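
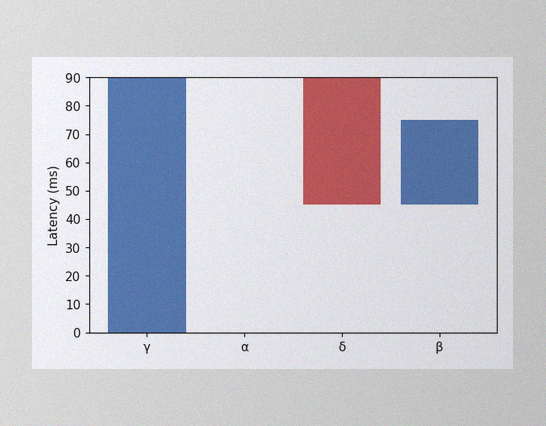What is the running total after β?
75ms

The image has some photo noise and uneven lighting. After β the running total reaches 75ms.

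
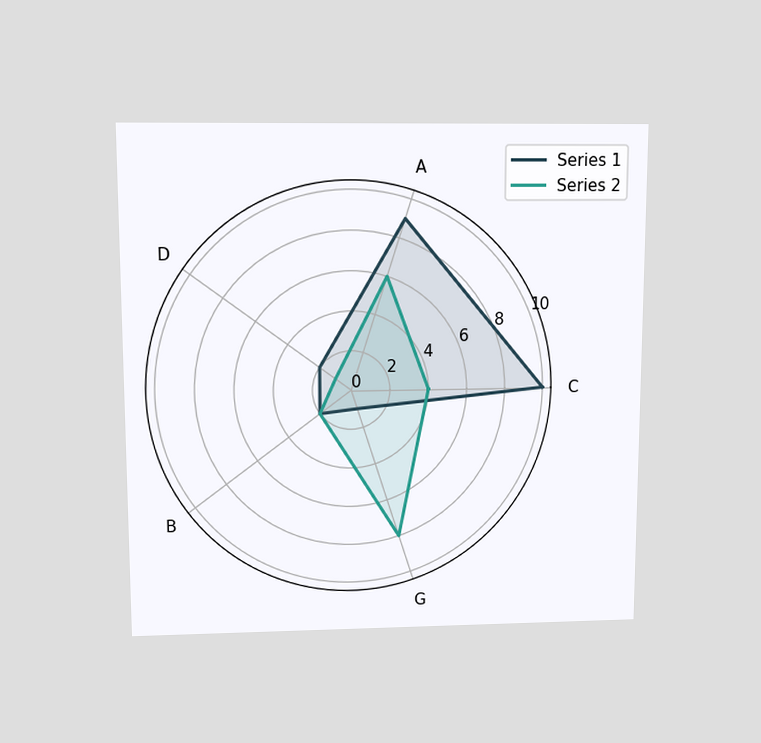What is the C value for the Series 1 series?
The chart is viewed slightly from above. On the C axis, Series 1 reaches 10.

10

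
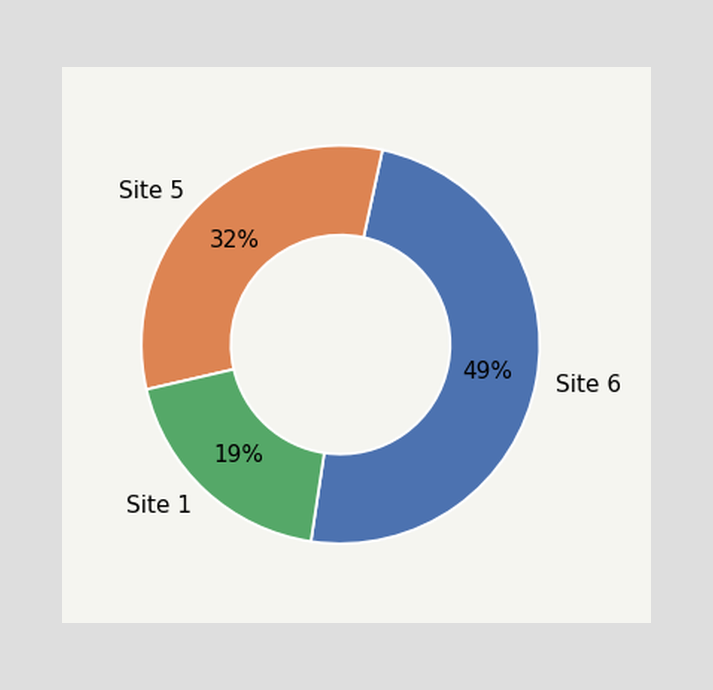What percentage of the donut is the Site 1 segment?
19%

The Site 1 segment takes up 19% of the ring.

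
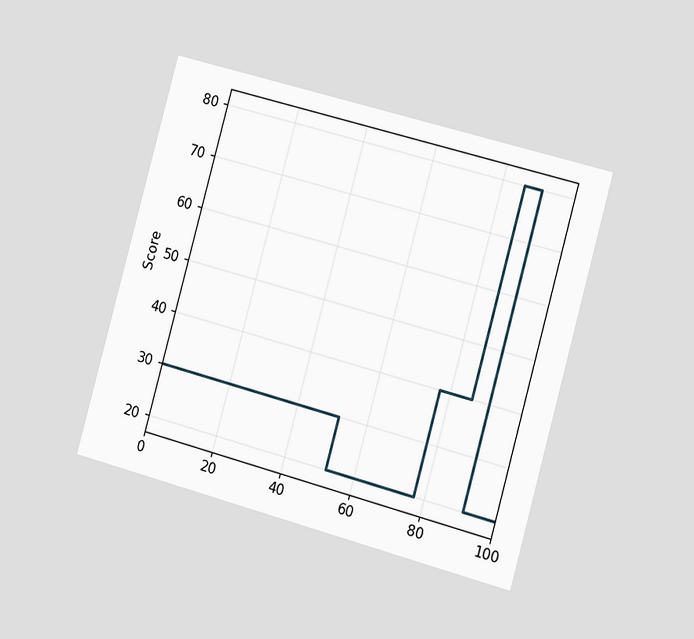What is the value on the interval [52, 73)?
The chart is tilted about 15° clockwise and viewed slightly from the right. On [52, 73) the step sits at 20.

20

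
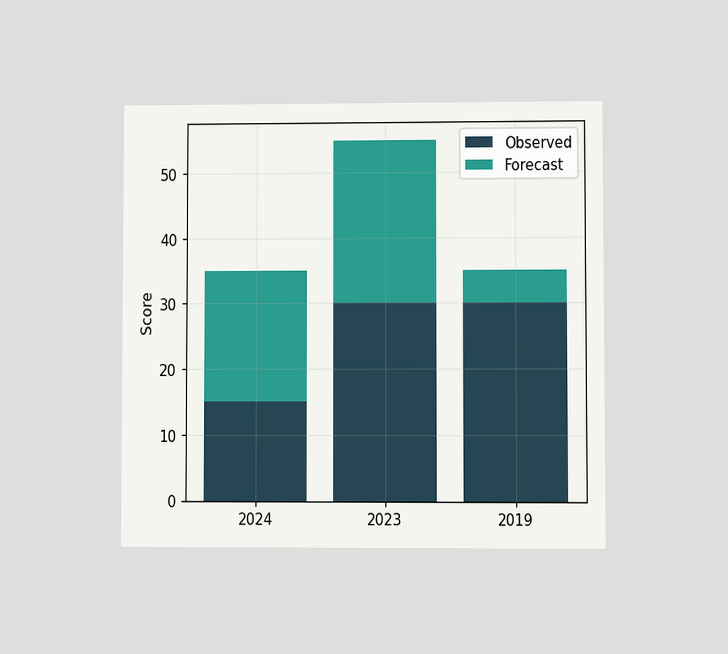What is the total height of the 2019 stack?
35

The chart is viewed at a slight angle. The 2019 stack's top reaches 35 on the y-axis.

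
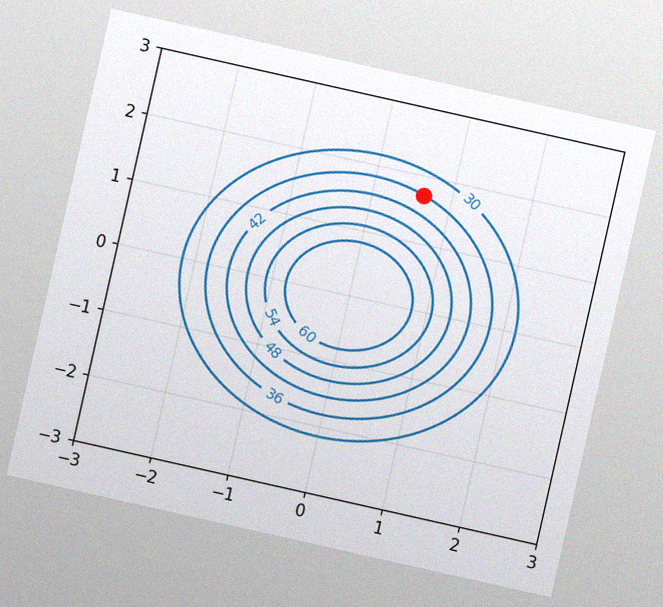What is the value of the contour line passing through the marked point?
The chart is tilted about 13° clockwise, with some photo noise. The marked point sits on the contour labelled 36.

36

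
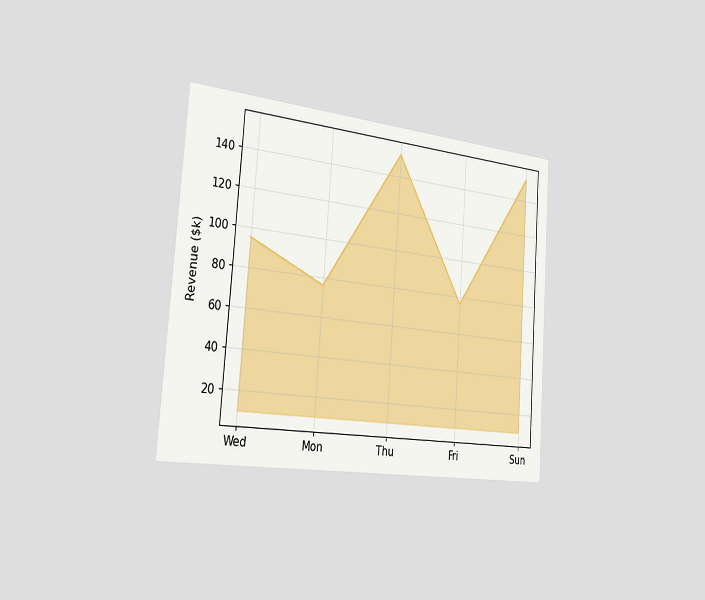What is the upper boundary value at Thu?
The chart is tilted about 4° clockwise and viewed slightly from the left. At Thu the upper boundary is at $152k.

$152k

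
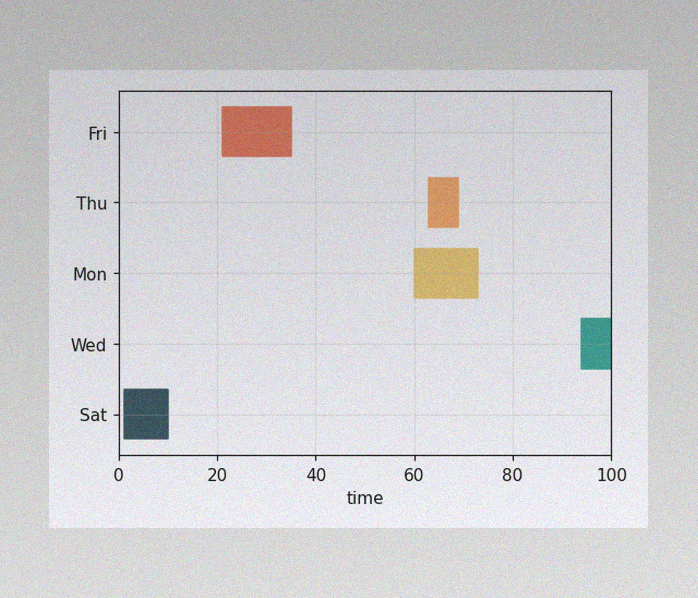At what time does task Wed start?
94

The image has some photo noise and uneven lighting. The Wed bar begins at t=94.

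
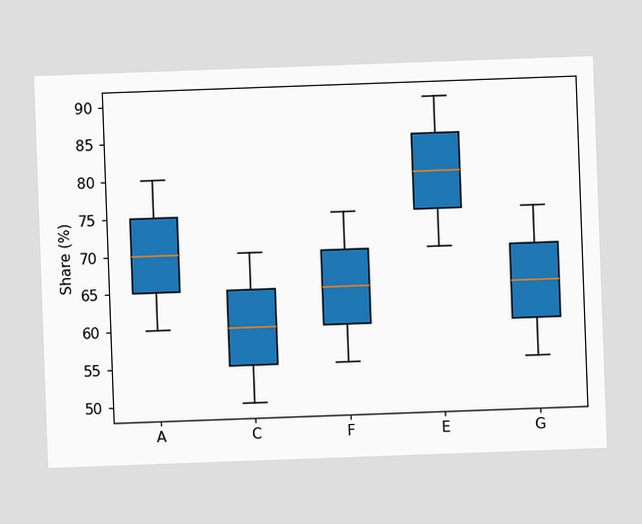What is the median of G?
65%

The chart is tilted about 2° counter-clockwise. The median line in the G box sits at 65%.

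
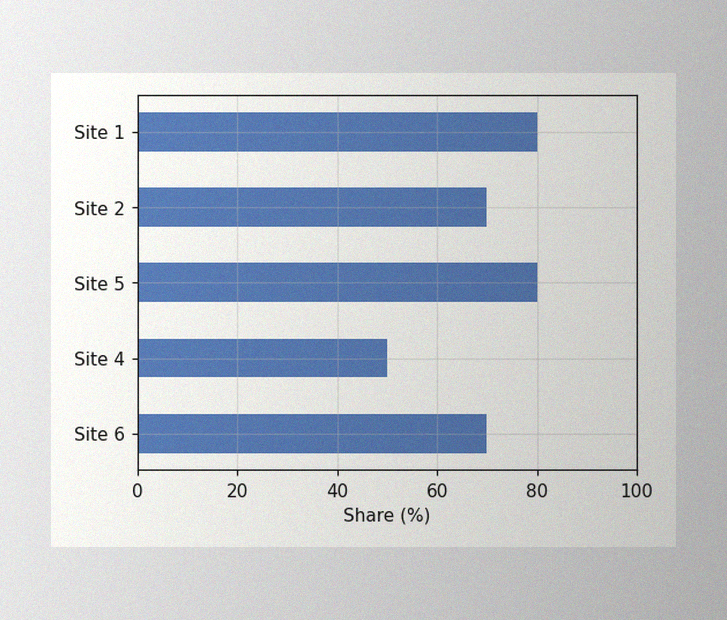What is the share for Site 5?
The image has some photo noise and uneven lighting. Reading along the chart's x-axis, the Site 5 bar reaches 80%.

80%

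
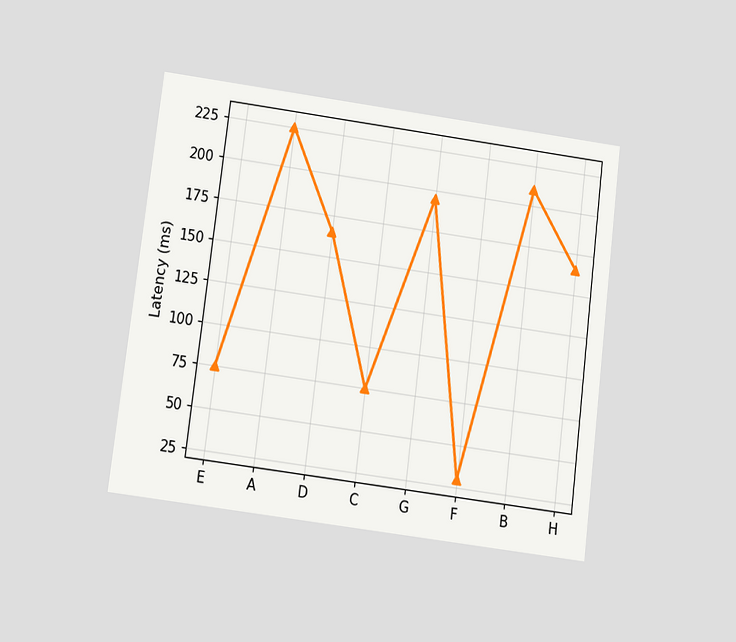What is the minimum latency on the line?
The chart is tilted about 7° clockwise and viewed slightly from below. The lowest point is at F, and reading across to the y-axis gives 30ms.

30ms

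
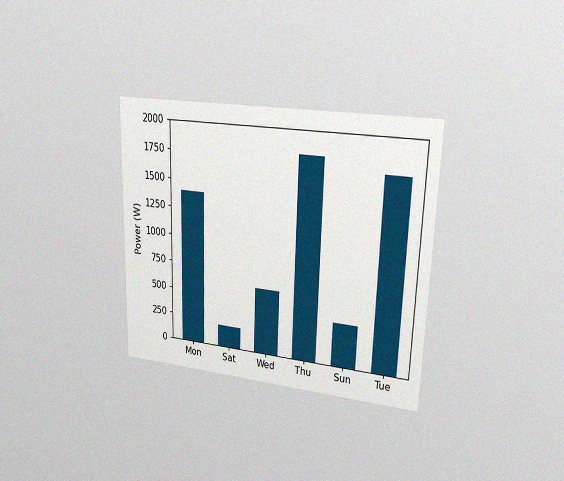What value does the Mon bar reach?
1400W

The chart is viewed at a slight angle, with some photo noise. Reading along the chart's y-axis, the Mon bar reaches 1400W.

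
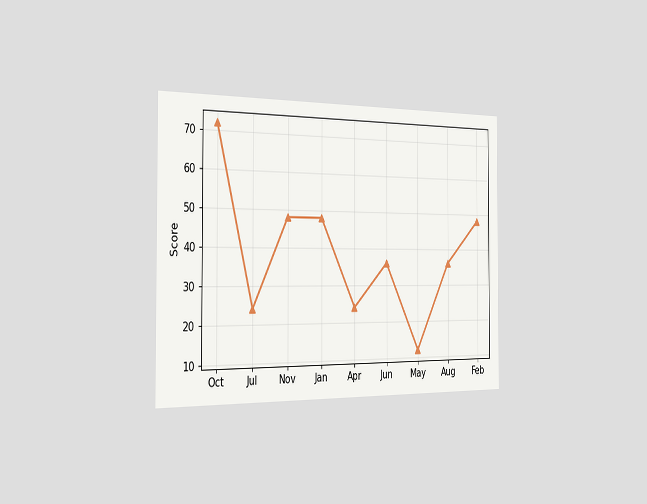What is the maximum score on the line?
72

The chart is viewed slightly from the left. The highest point is at Oct, and reading across to the y-axis gives 72.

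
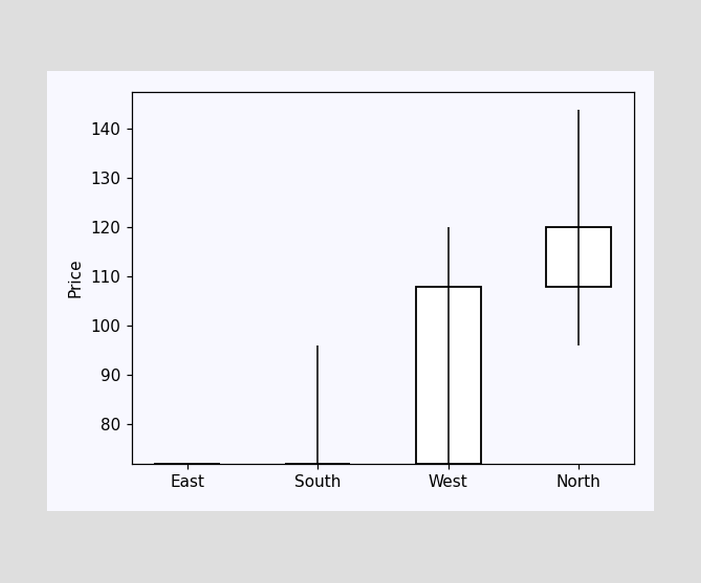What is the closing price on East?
The East candle closes at 72.

72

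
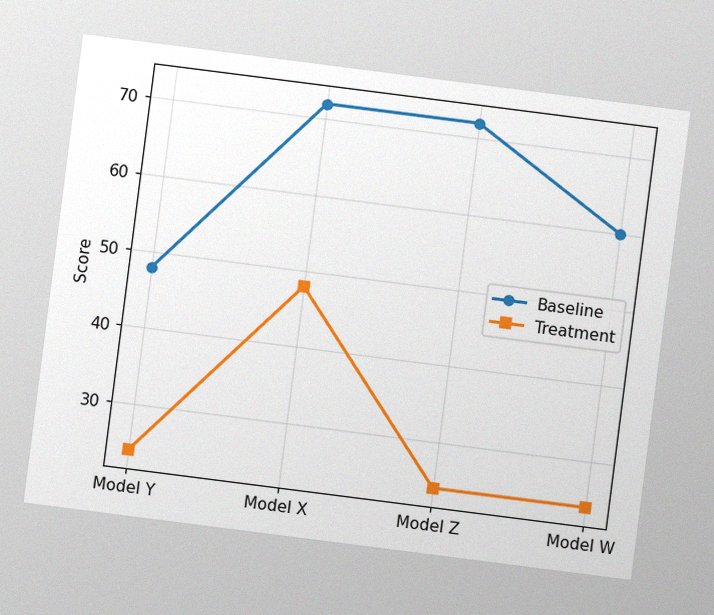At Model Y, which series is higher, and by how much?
Baseline, by 24

The chart is tilted about 7° clockwise, with some photo noise. At Model Y, Baseline sits above the other line by 24.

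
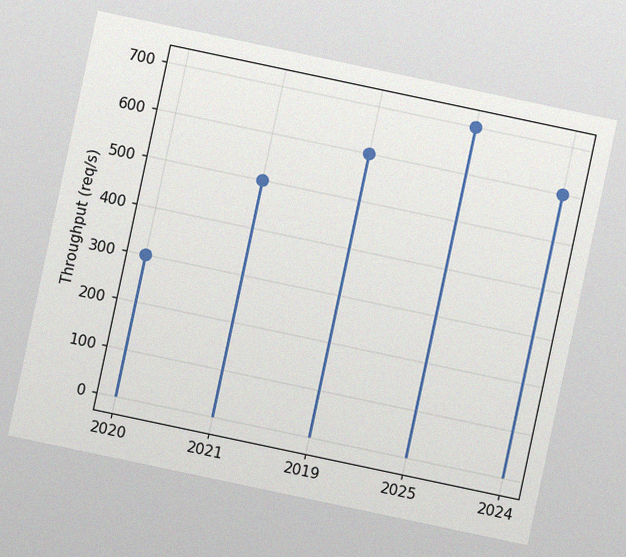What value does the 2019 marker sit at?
600req/s

The chart is tilted about 12° clockwise, with some photo noise. The 2019 marker sits at 600req/s.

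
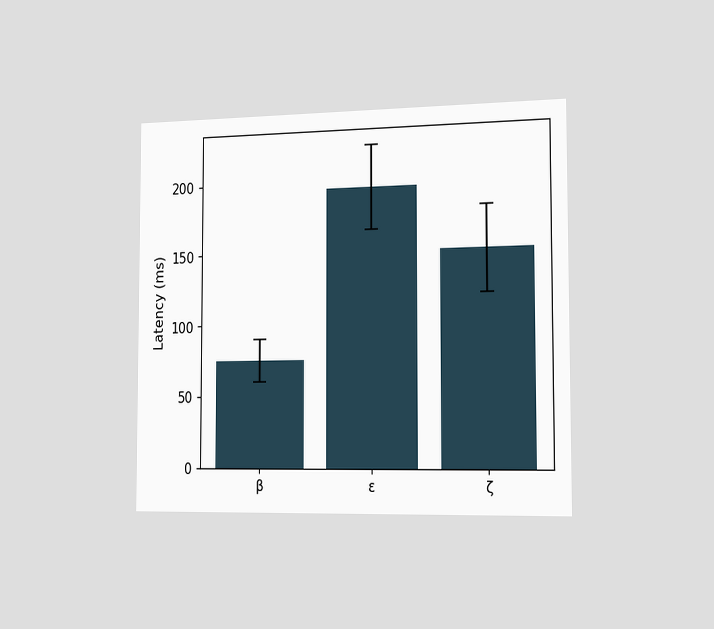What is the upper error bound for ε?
225ms

The chart is viewed slightly from the right. The ε bar's upper whisker reaches 225ms.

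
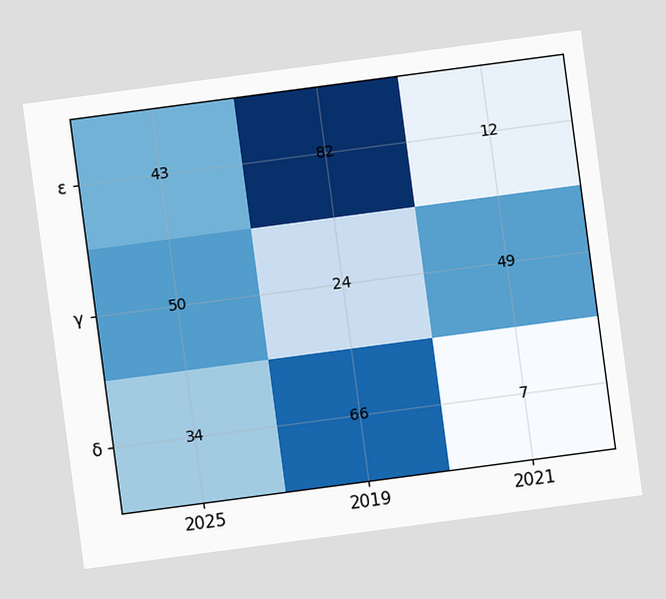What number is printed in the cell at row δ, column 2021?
The chart is tilted about 8° counter-clockwise. The (δ, 2021) cell reads 7.

7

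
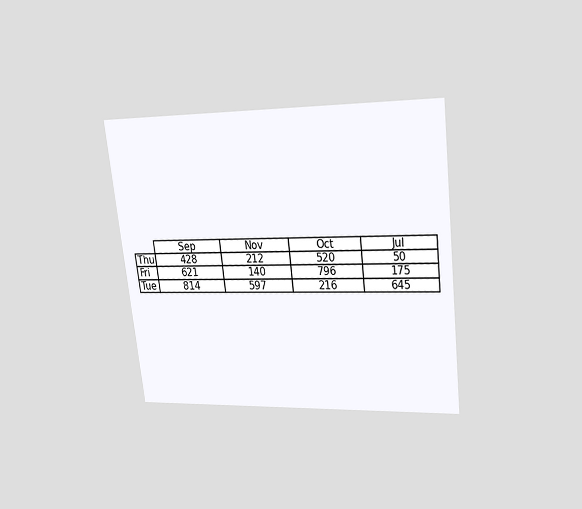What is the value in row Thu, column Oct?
The chart is tilted about 7° counter-clockwise and viewed slightly from above. The (Thu, Oct) cell reads 520.

520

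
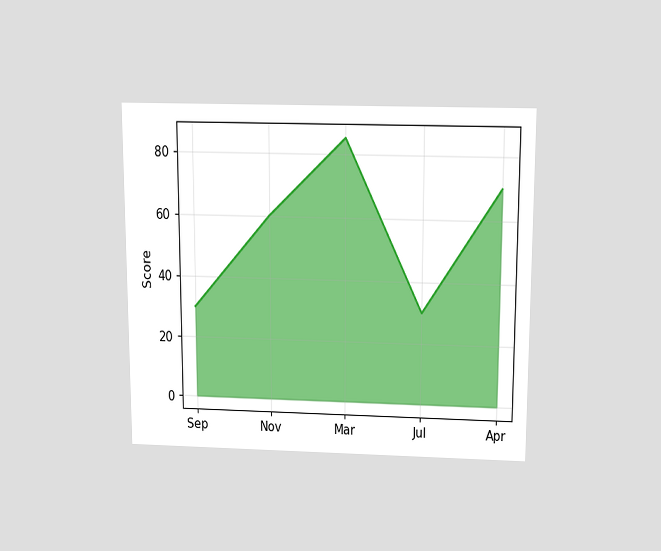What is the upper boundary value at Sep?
The chart is viewed slightly from above. At Sep the upper boundary is at 30.

30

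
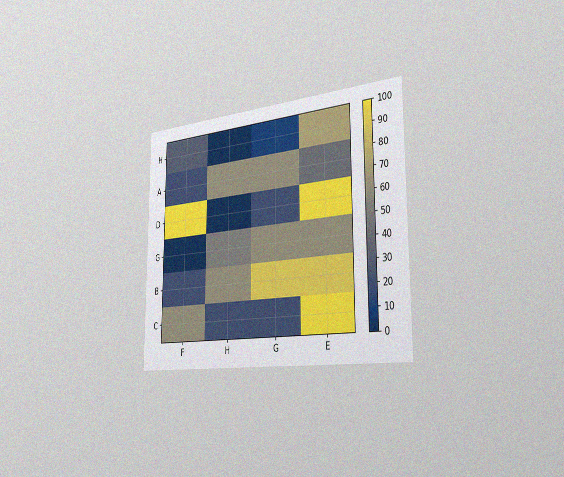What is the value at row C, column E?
100

The chart is viewed slightly from the right, with some photo noise. Matching cell (C, E) against the colorbar gives 100.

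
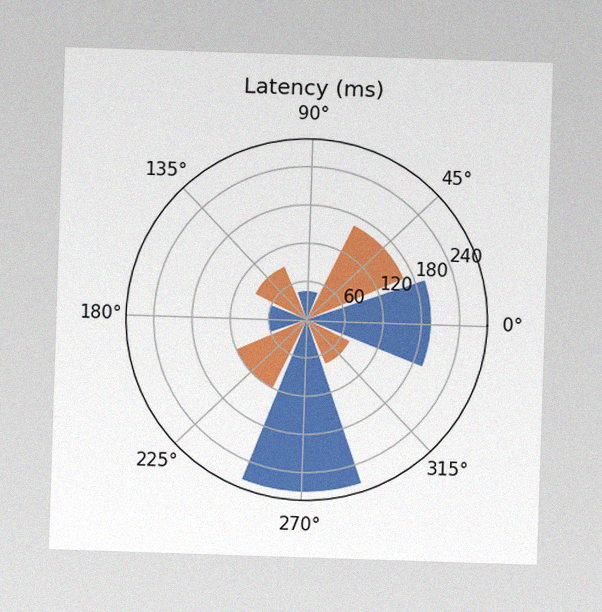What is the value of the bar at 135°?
90ms

The image has some photo noise and uneven lighting. The bar at 135° reaches 90ms on the radial axis.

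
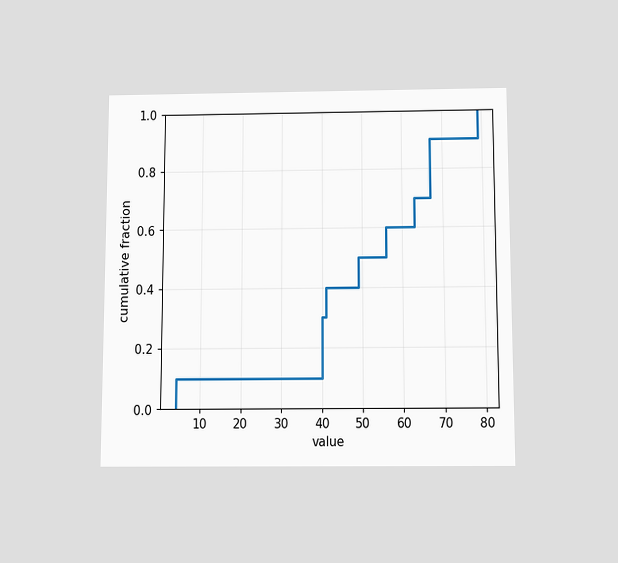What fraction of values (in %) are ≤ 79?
The chart is viewed slightly from below. At x=79 the ECDF step is at 100%.

100%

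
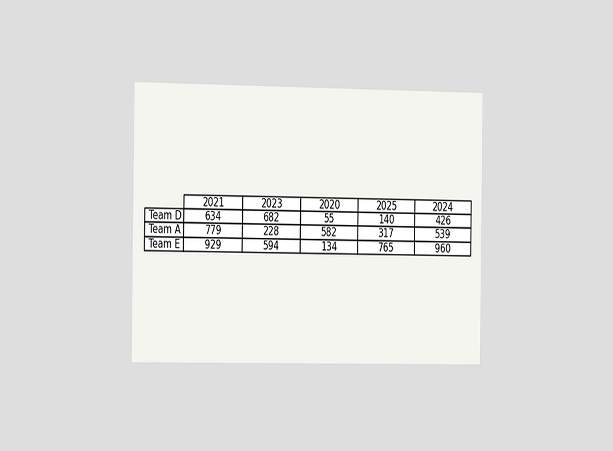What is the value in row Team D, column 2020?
The chart is viewed slightly from the left. The (Team D, 2020) cell reads 55.

55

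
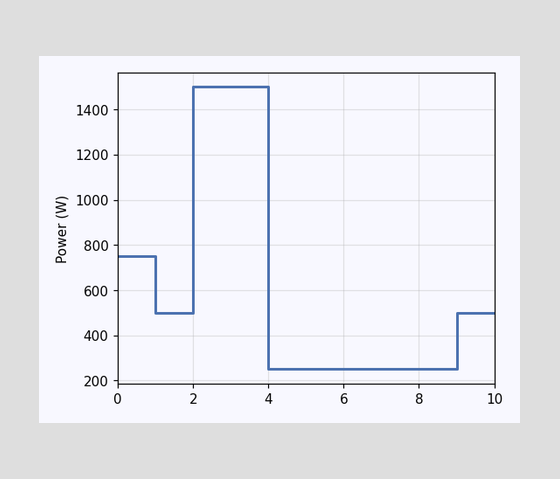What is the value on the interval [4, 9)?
250W

On [4, 9) the step sits at 250W.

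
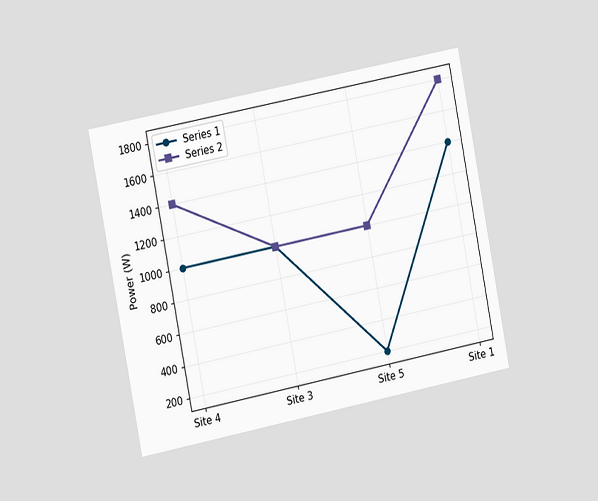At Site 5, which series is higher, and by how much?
The chart is tilted about 11° counter-clockwise and viewed slightly from the left. At Site 5, Series 2 sits above the other line by 800W.

Series 2, by 800W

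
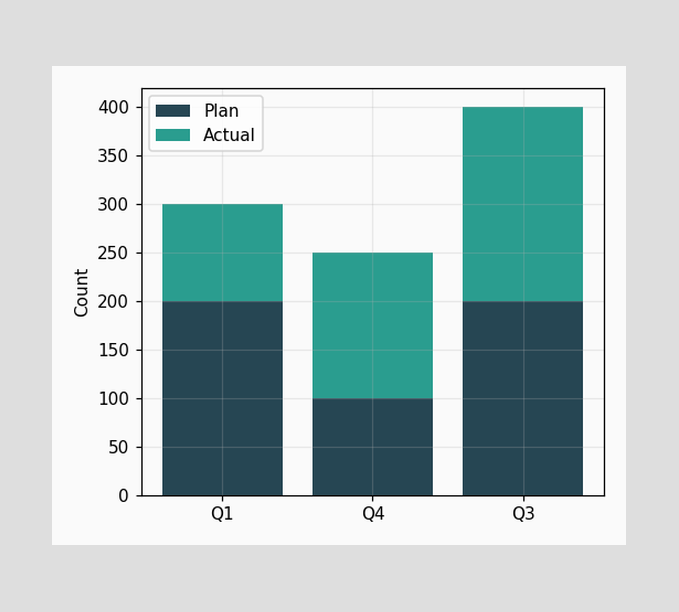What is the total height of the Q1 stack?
300

The Q1 stack's top reaches 300 on the y-axis.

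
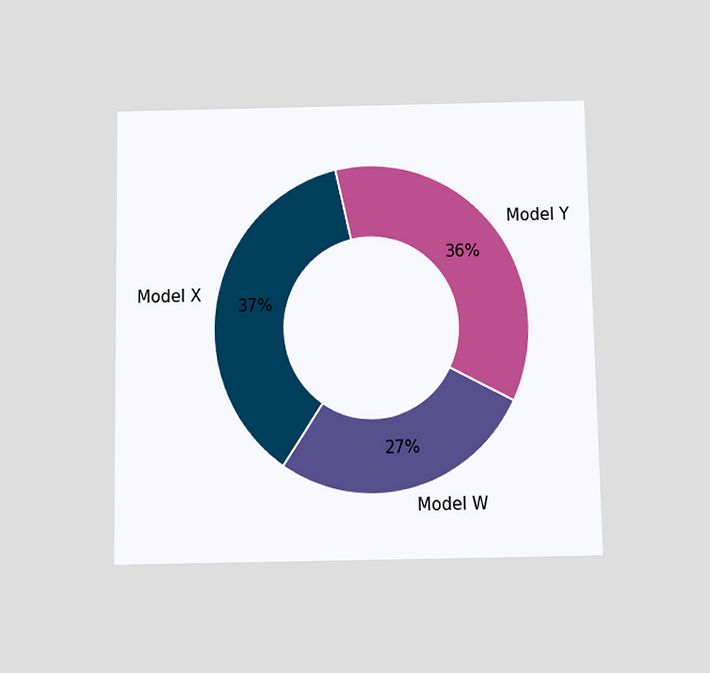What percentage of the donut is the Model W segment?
27%

The chart is viewed slightly from below. The Model W segment takes up 27% of the ring.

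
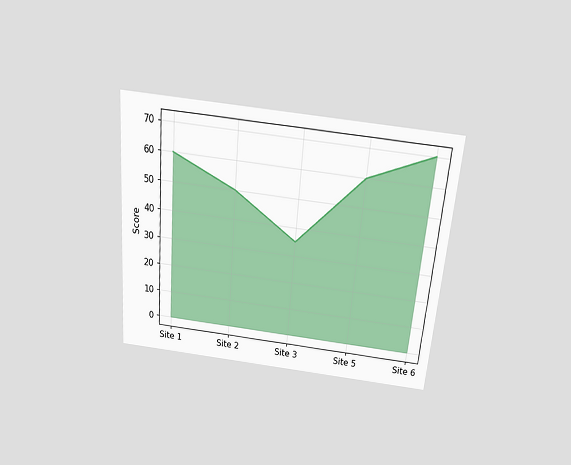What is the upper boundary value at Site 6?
The chart is tilted about 5° clockwise and viewed slightly from above. At Site 6 the upper boundary is at 70.

70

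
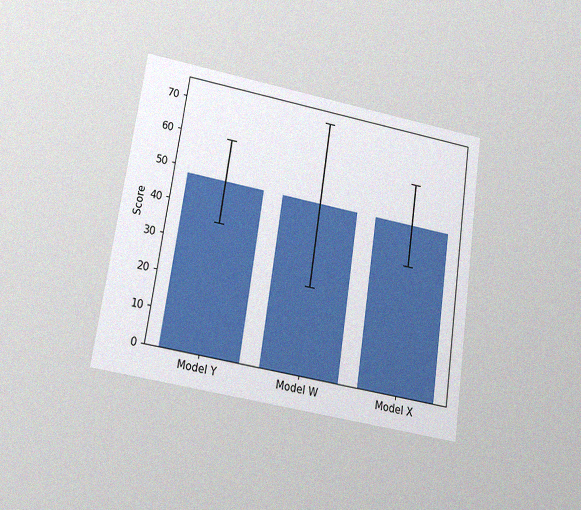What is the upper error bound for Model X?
60

The chart is tilted about 8° clockwise and viewed slightly from below, with some photo noise. The Model X bar's upper whisker reaches 60.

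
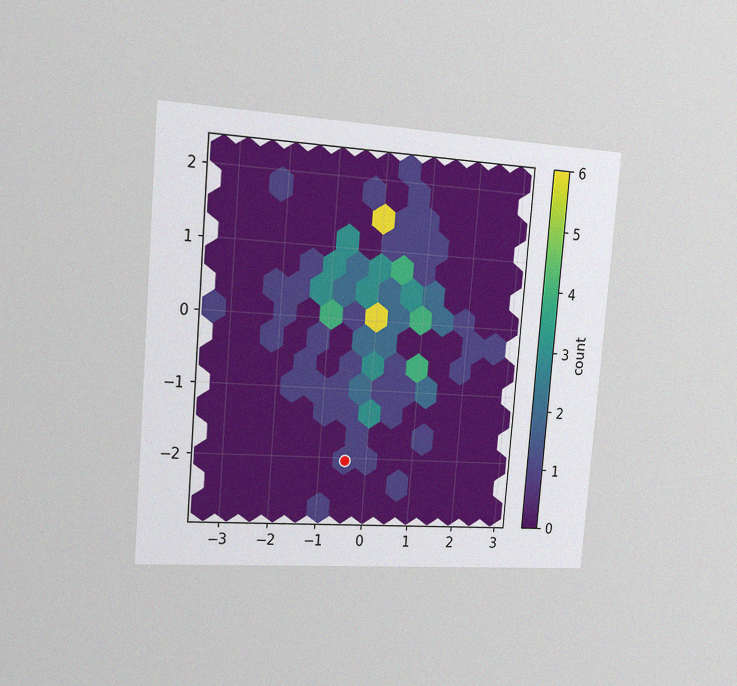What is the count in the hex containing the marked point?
1

The chart is tilted about 5° clockwise and viewed slightly from the left, with some photo noise. The marked hex reads 1 on the colorbar.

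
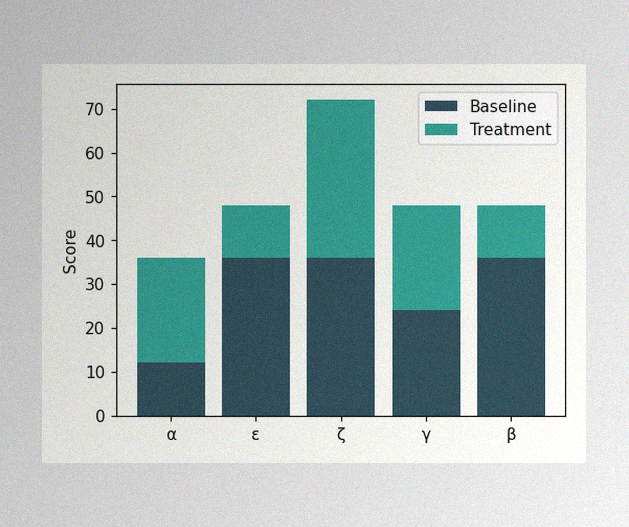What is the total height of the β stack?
48

The image has some photo noise and uneven lighting. The β stack's top reaches 48 on the y-axis.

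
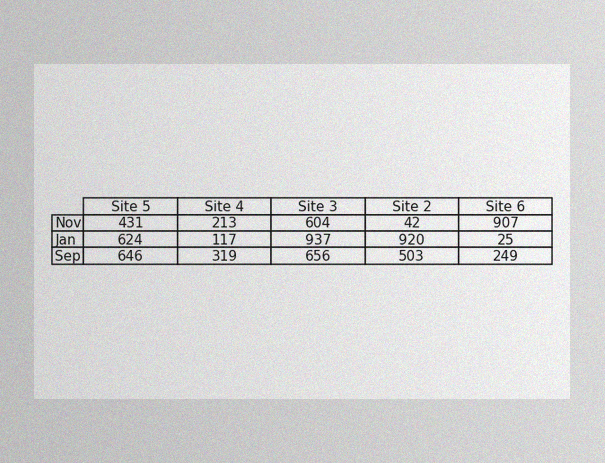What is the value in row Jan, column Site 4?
The image has some photo noise and uneven lighting. The (Jan, Site 4) cell reads 117.

117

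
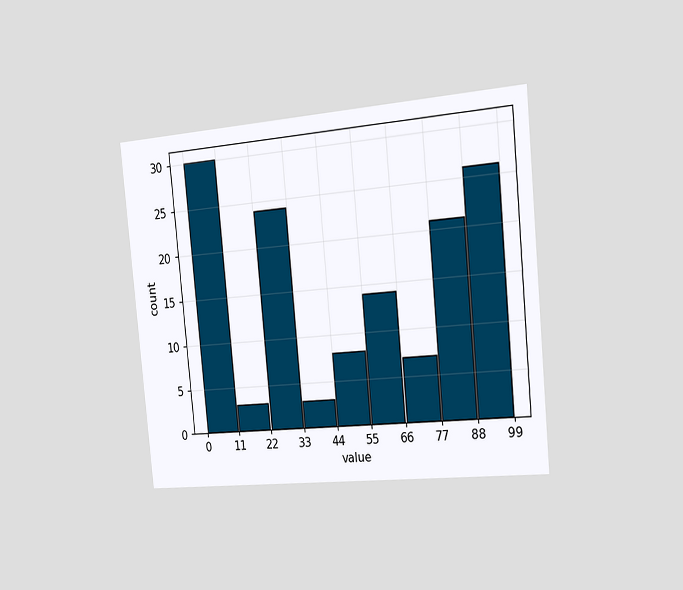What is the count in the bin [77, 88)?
The chart is tilted about 5° counter-clockwise and viewed slightly from the right. The [77, 88) bin has height 21.

21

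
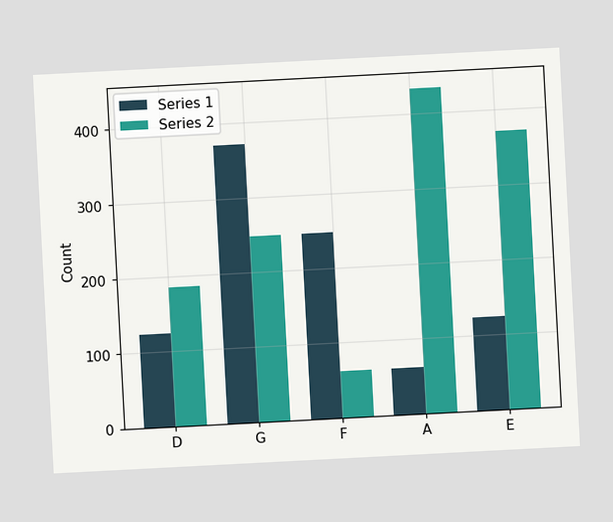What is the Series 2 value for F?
The chart is tilted about 3° counter-clockwise. The Series 2 bar at F reaches 62 on the y-axis.

62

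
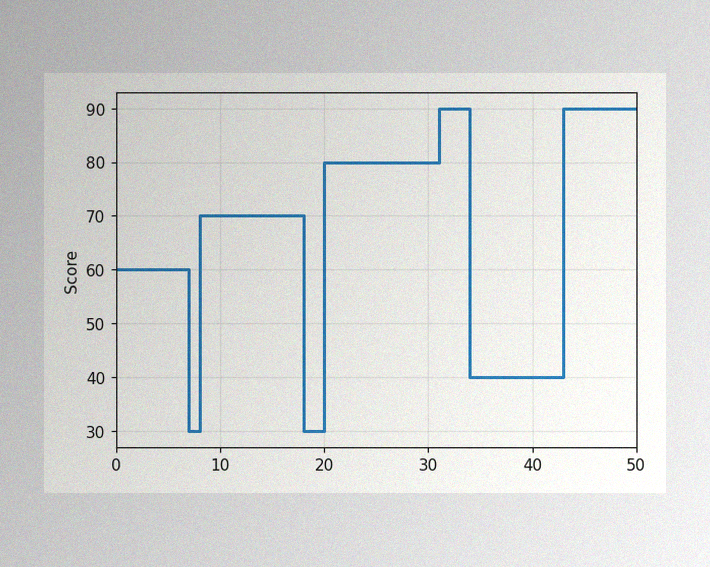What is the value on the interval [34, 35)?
The image has some photo noise and uneven lighting. On [34, 35) the step sits at 40.

40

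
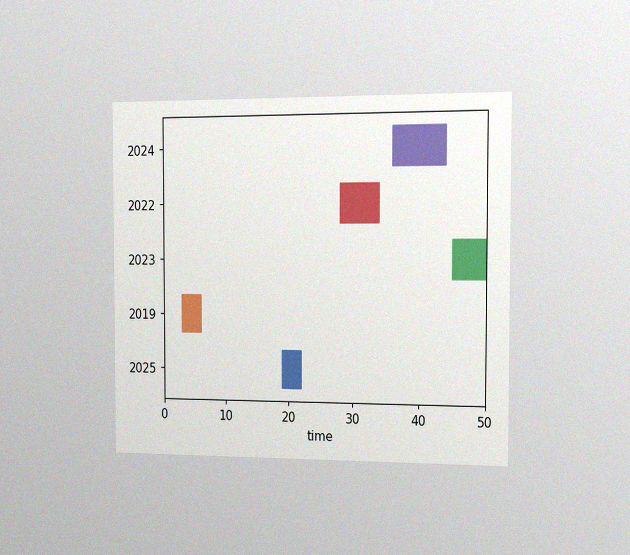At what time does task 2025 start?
19

The chart is viewed slightly from the right, with some photo noise. The 2025 bar begins at t=19.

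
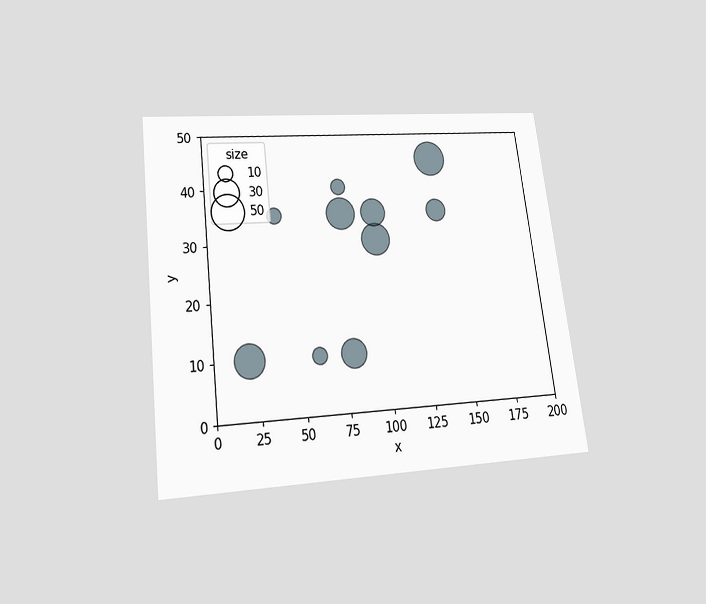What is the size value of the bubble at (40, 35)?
10

The chart is tilted about 7° counter-clockwise and viewed slightly from below. Matching the bubble at (40, 35) against the size legend gives 10.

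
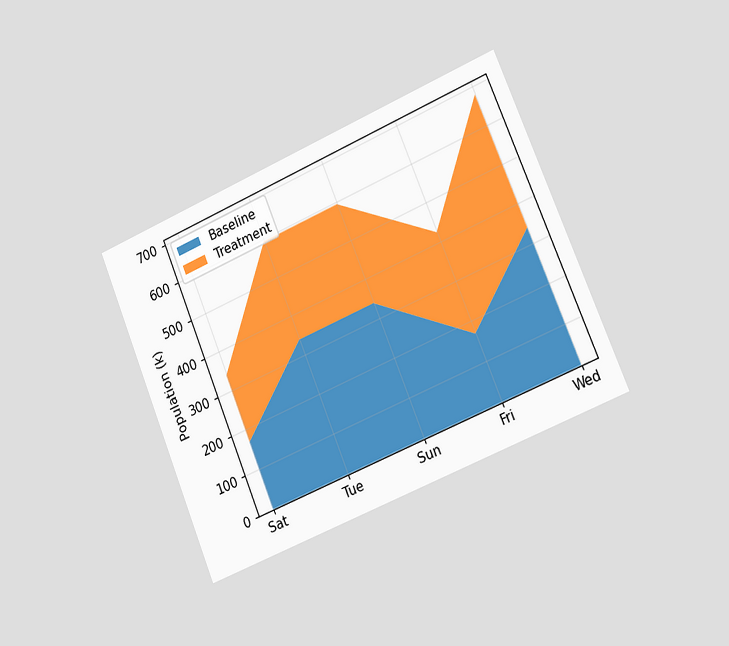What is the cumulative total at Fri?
425k

The chart is tilted about 23° counter-clockwise and viewed slightly from the right. The stacked total at Fri reaches 425k.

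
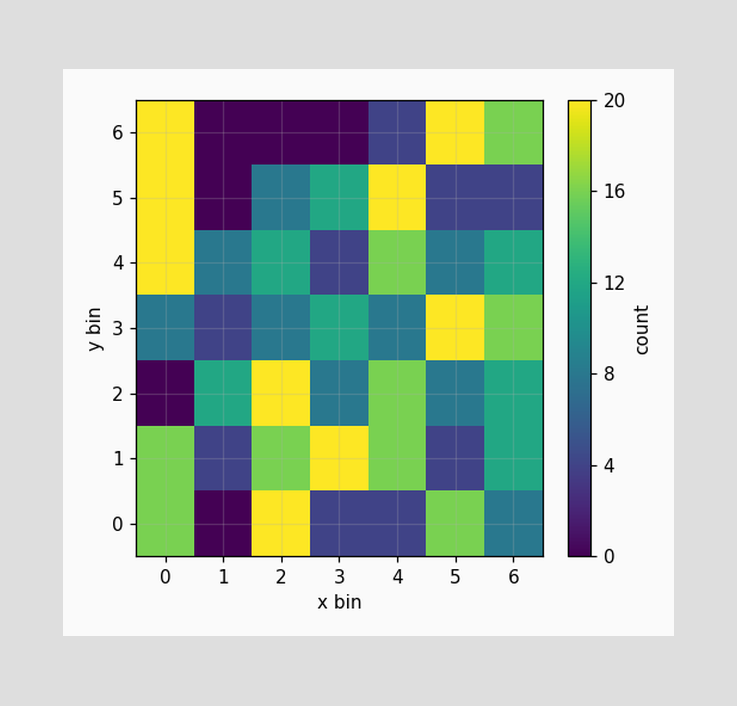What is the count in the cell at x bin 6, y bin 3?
16

Matching the cell (6, 3) against the colorbar gives 16.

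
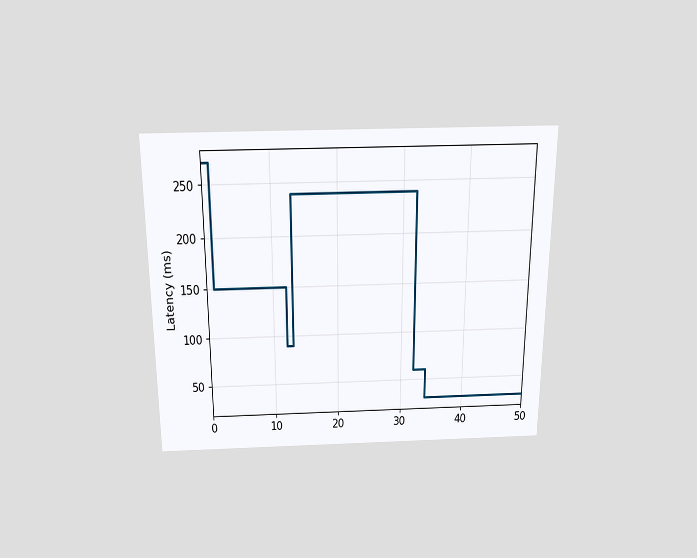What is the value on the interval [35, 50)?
30ms

The chart is viewed slightly from above. On [35, 50) the step sits at 30ms.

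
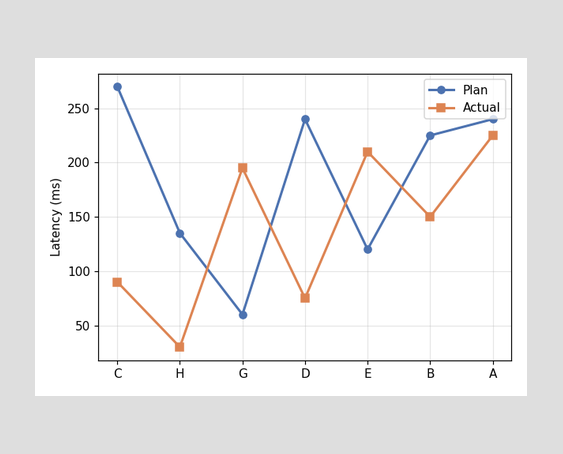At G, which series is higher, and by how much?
At G, Actual sits above the other line by 135ms.

Actual, by 135ms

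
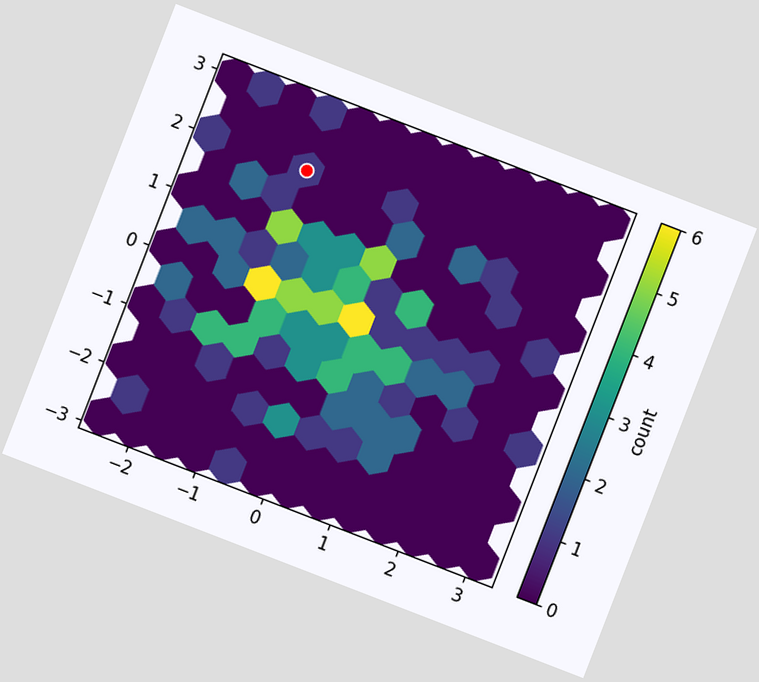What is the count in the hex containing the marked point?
1

The chart is tilted about 21° clockwise. The marked hex reads 1 on the colorbar.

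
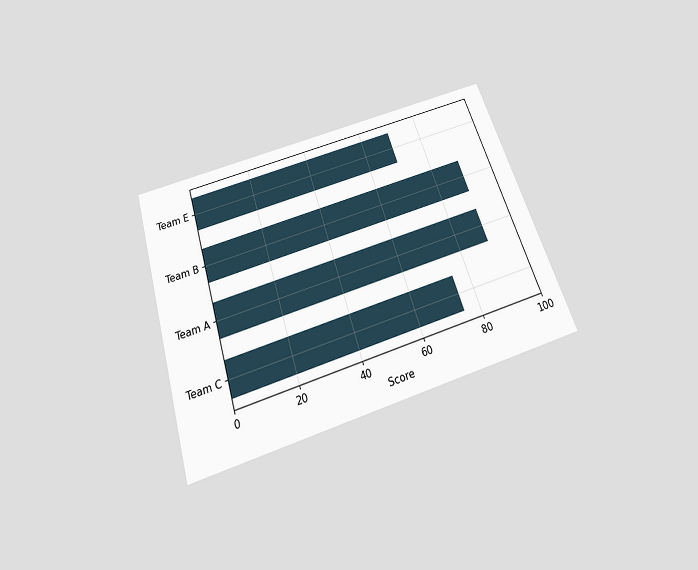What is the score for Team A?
The chart is tilted about 18° counter-clockwise and viewed slightly from below. Reading along the chart's x-axis, the Team A bar reaches 90.

90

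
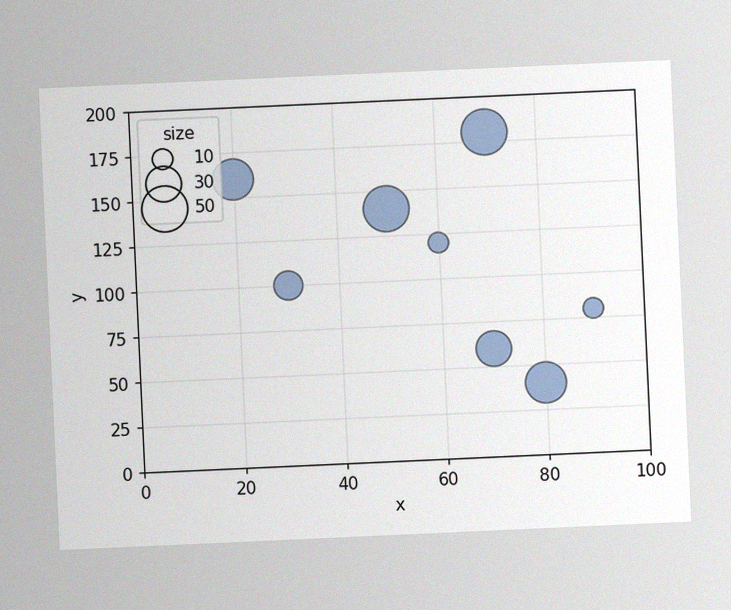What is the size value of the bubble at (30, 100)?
The chart is tilted about 3° counter-clockwise, with some photo noise. Matching the bubble at (30, 100) against the size legend gives 20.

20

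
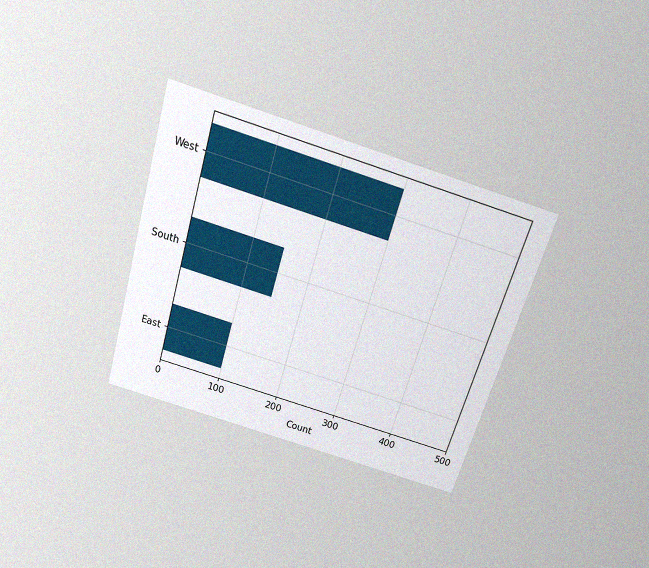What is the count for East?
The chart is tilted about 17° clockwise and viewed slightly from above, with some photo noise. Reading along the chart's x-axis, the East bar reaches 100.

100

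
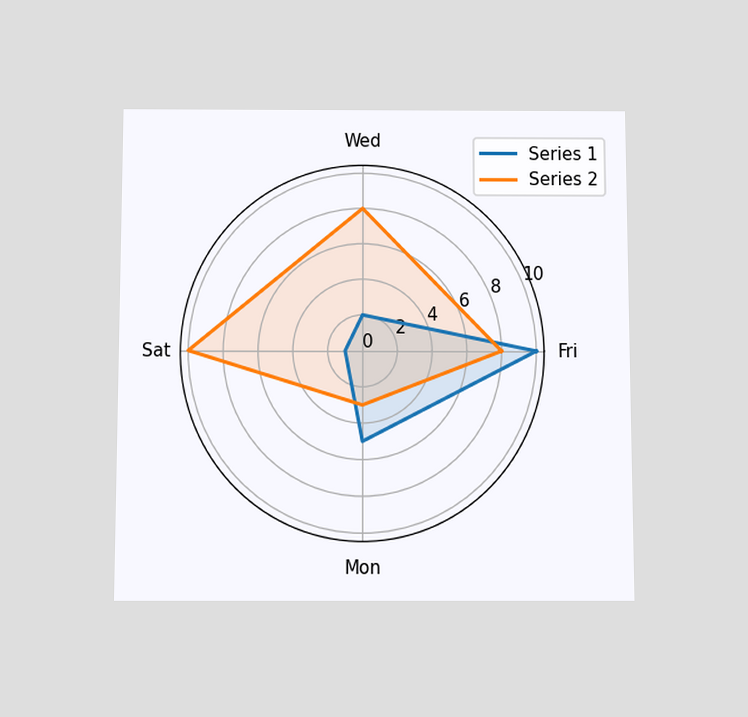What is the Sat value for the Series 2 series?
The chart is viewed slightly from below. On the Sat axis, Series 2 reaches 10.

10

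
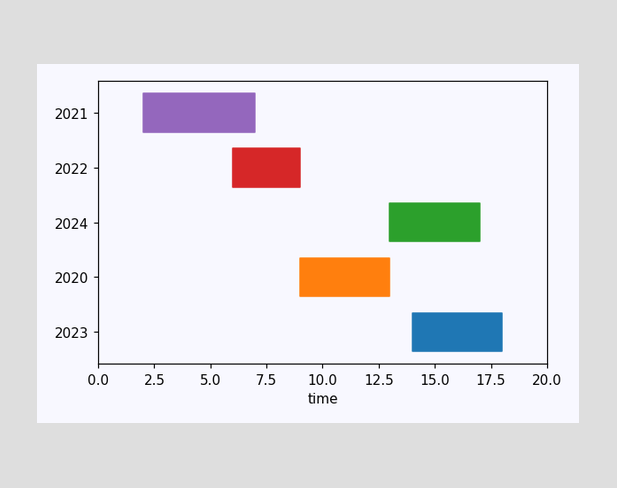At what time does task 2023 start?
14

The 2023 bar begins at t=14.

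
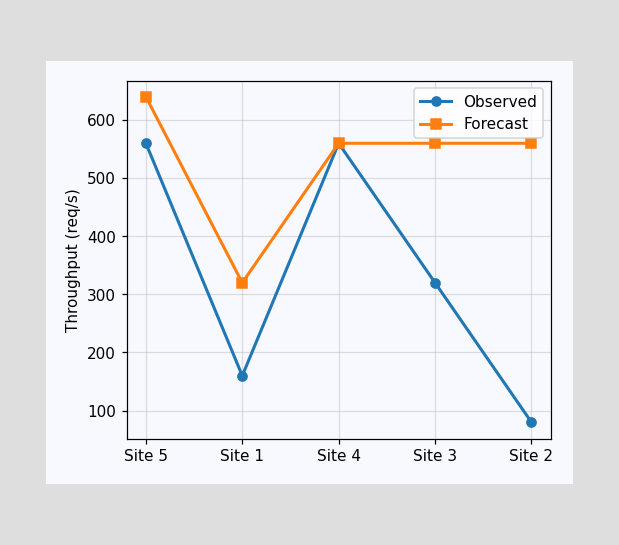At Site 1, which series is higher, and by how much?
At Site 1, Forecast sits above the other line by 160req/s.

Forecast, by 160req/s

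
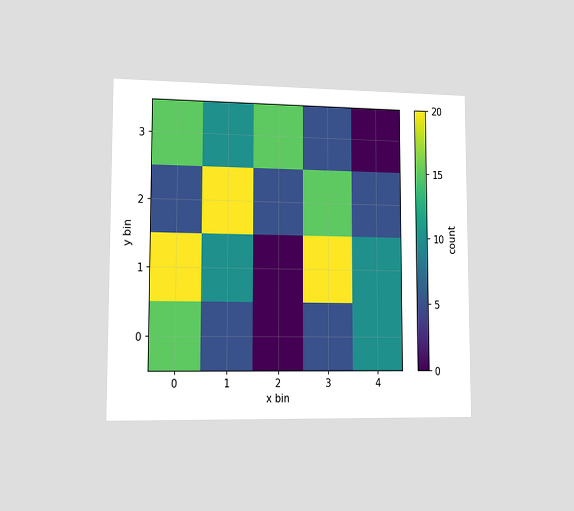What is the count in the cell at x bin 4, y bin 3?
The chart is viewed slightly from the left. Matching the cell (4, 3) against the colorbar gives 0.

0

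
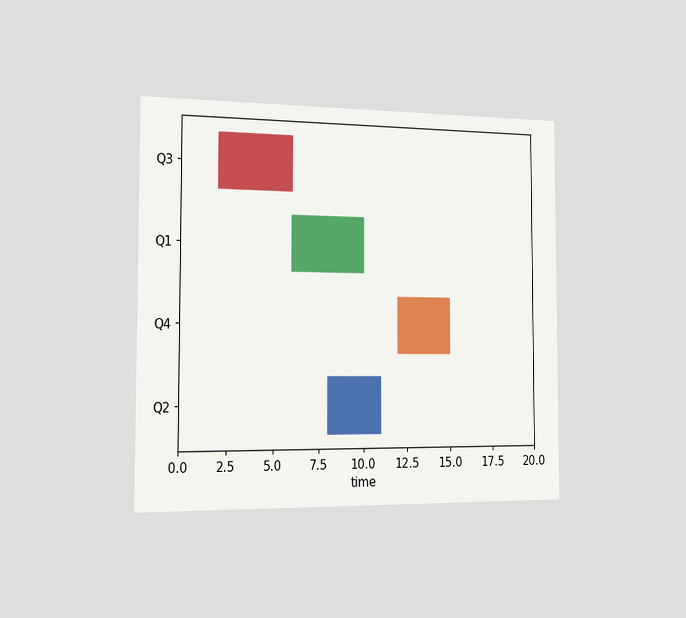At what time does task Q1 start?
The chart is viewed slightly from the left. The Q1 bar begins at t=6.

6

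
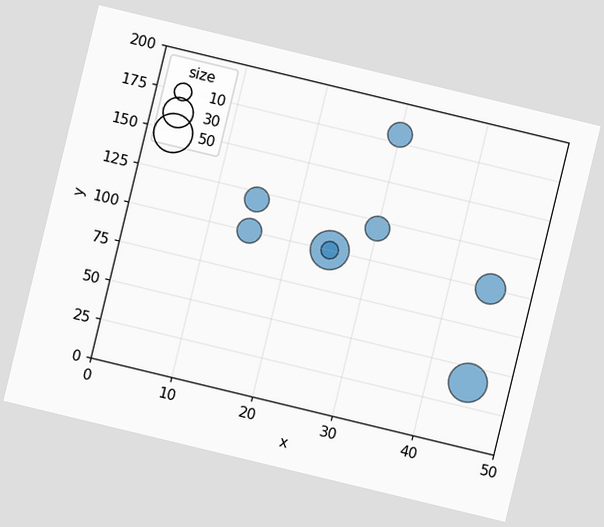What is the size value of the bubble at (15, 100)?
The chart is tilted about 14° clockwise. Matching the bubble at (15, 100) against the size legend gives 20.

20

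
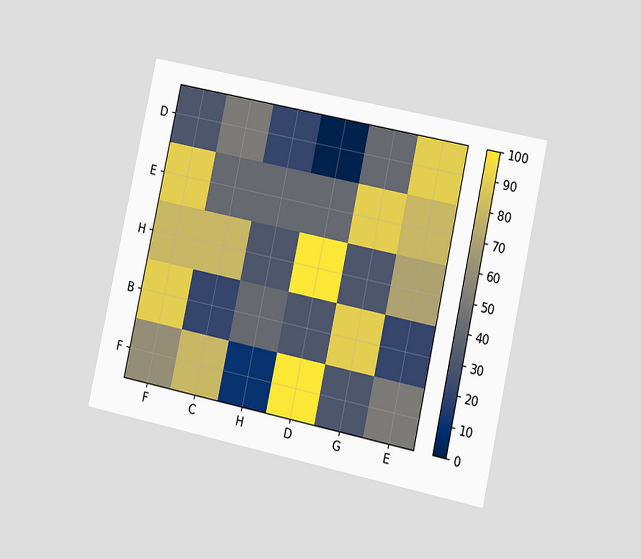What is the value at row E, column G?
The chart is tilted about 12° clockwise and viewed slightly from the right. Matching cell (E, G) against the colorbar gives 90.

90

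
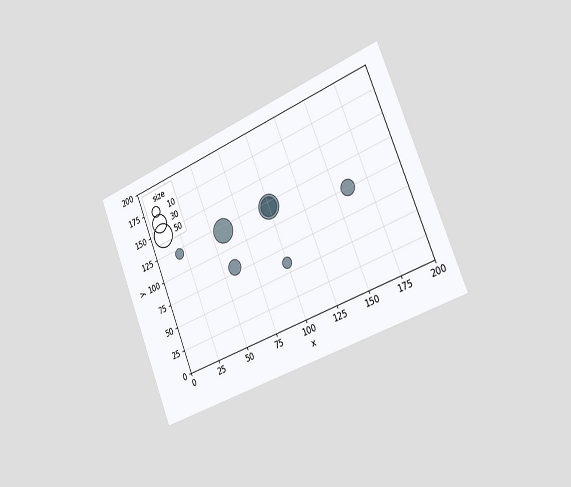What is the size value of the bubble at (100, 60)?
The chart is tilted about 22° counter-clockwise and viewed slightly from the right. Matching the bubble at (100, 60) against the size legend gives 10.

10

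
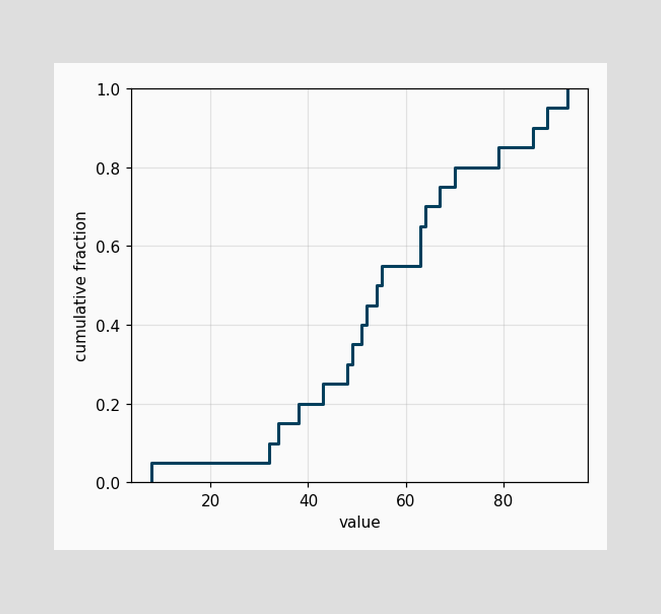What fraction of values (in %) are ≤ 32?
10%

At x=32 the ECDF step is at 10%.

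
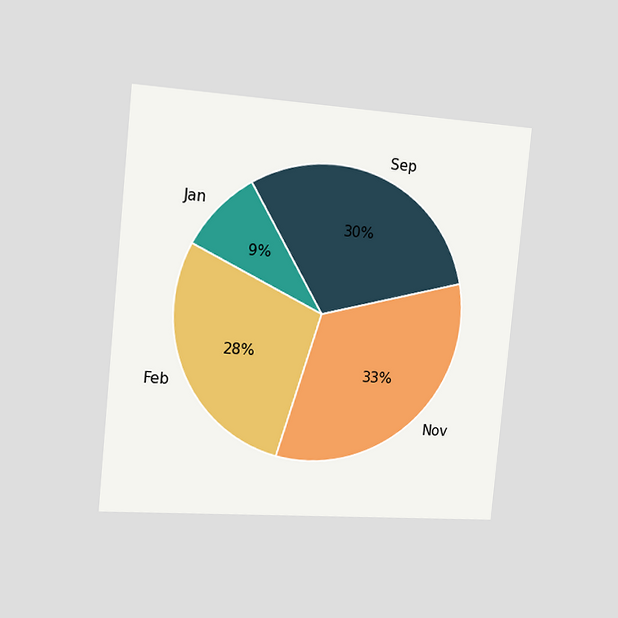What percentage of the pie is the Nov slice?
The chart is tilted about 5° clockwise and viewed slightly from the left. The Nov slice takes up 33% of the pie.

33%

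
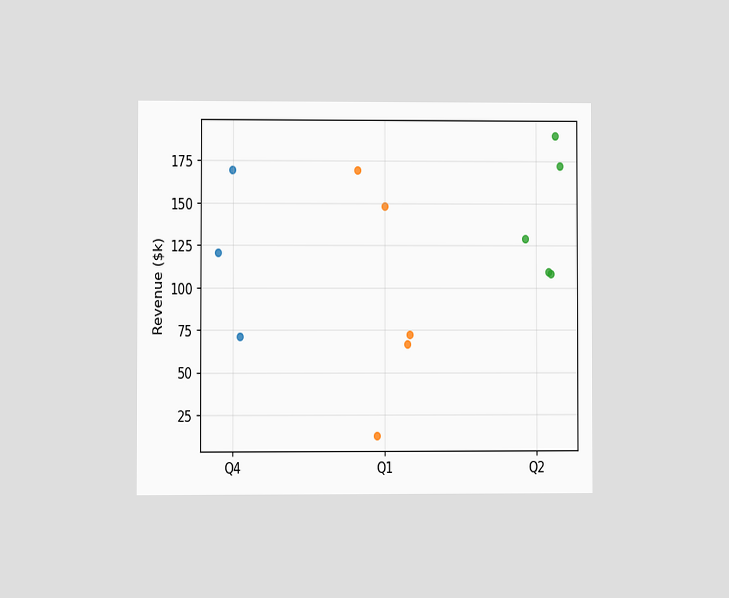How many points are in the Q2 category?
The chart is viewed at a slight angle. Counting the markers in the Q2 column gives 5.

5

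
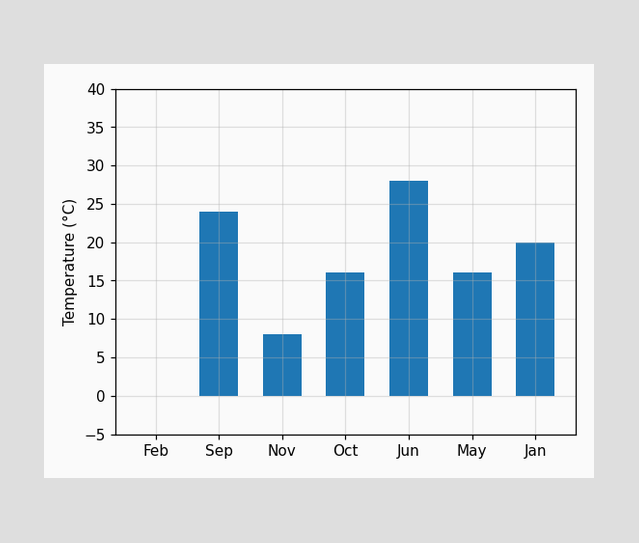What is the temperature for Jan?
Reading along the chart's y-axis, the Jan bar reaches 20°C.

20°C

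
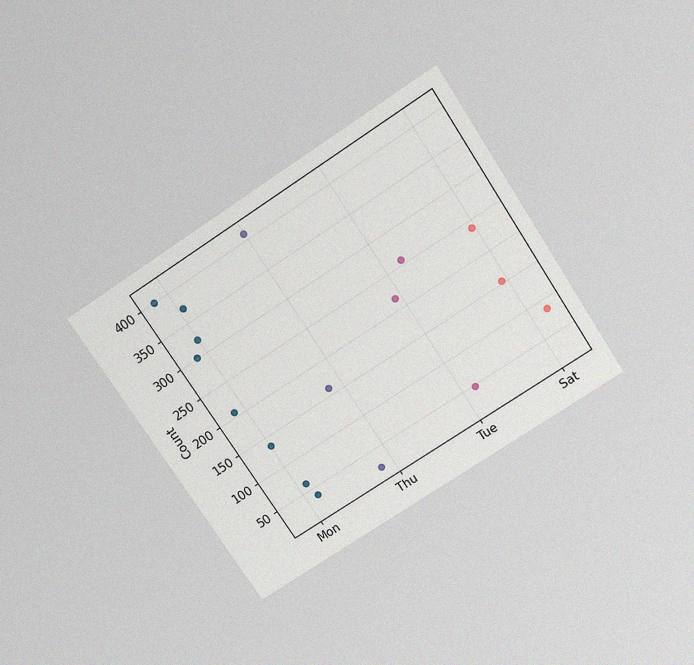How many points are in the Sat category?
The chart is tilted about 33° counter-clockwise and viewed slightly from above, with some photo noise. Counting the markers in the Sat column gives 3.

3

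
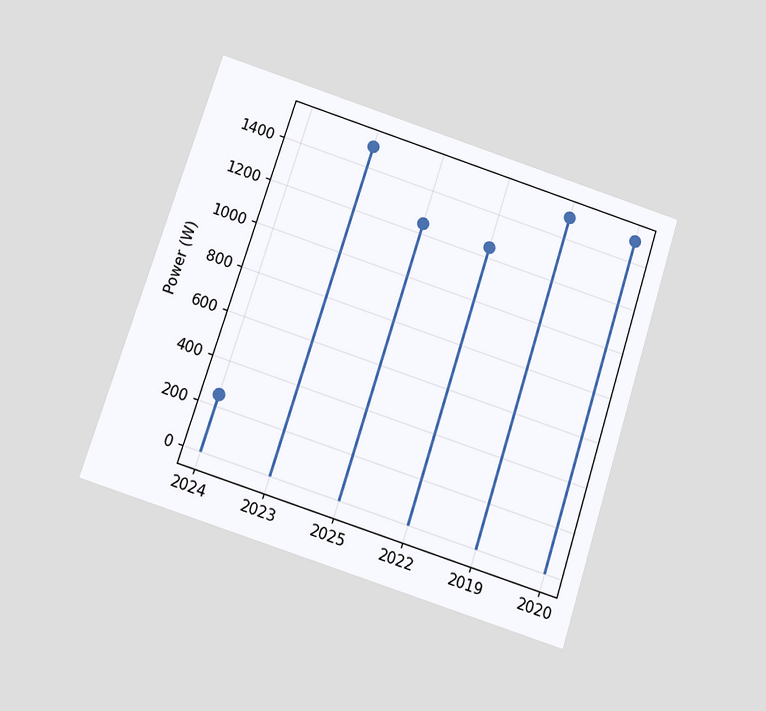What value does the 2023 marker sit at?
1500W

The chart is tilted about 18° clockwise and viewed slightly from below. The 2023 marker sits at 1500W.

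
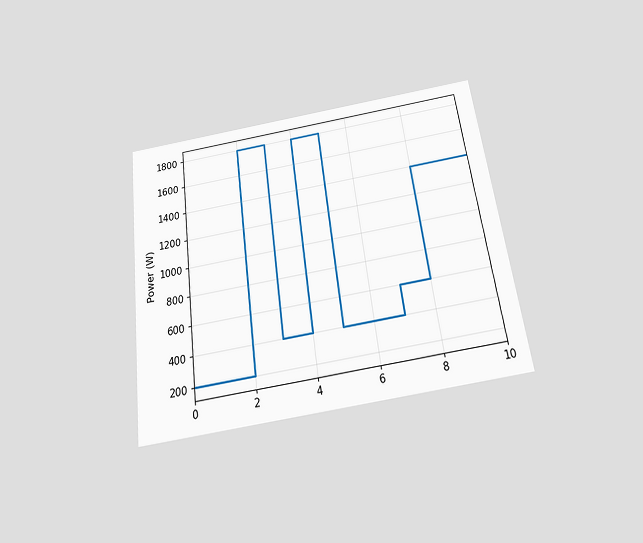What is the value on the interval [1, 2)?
The chart is tilted about 7° counter-clockwise and viewed slightly from below. On [1, 2) the step sits at 200W.

200W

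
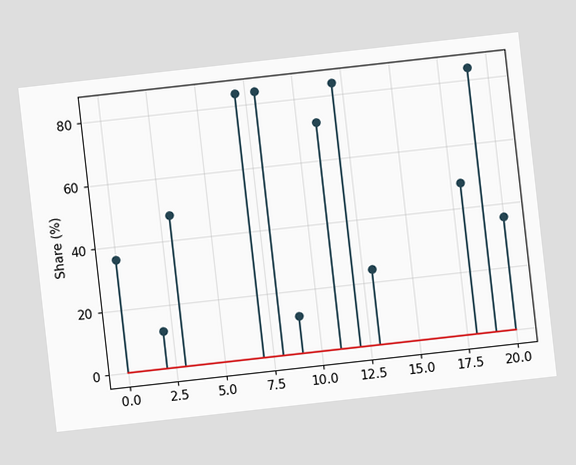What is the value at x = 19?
The chart is tilted about 6° counter-clockwise. The stem at x=19 reaches 84%.

84%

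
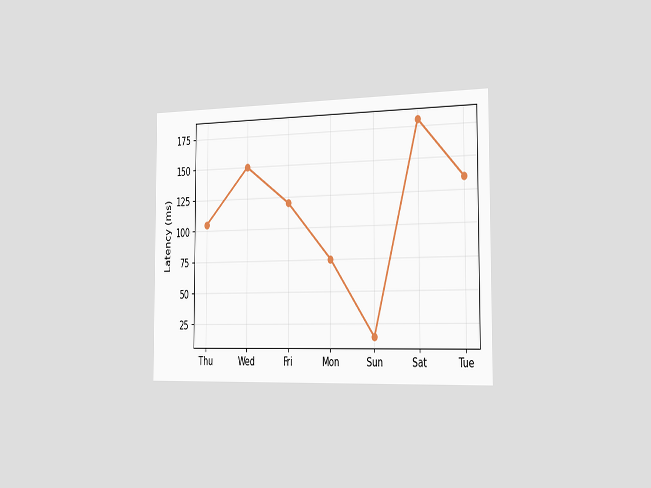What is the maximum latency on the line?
180ms

The chart is viewed slightly from the right. The highest point is at Sat, and reading across to the y-axis gives 180ms.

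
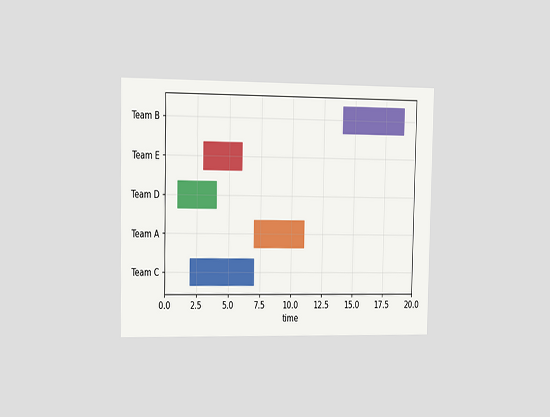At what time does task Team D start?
The chart is viewed slightly from the left. The Team D bar begins at t=1.

1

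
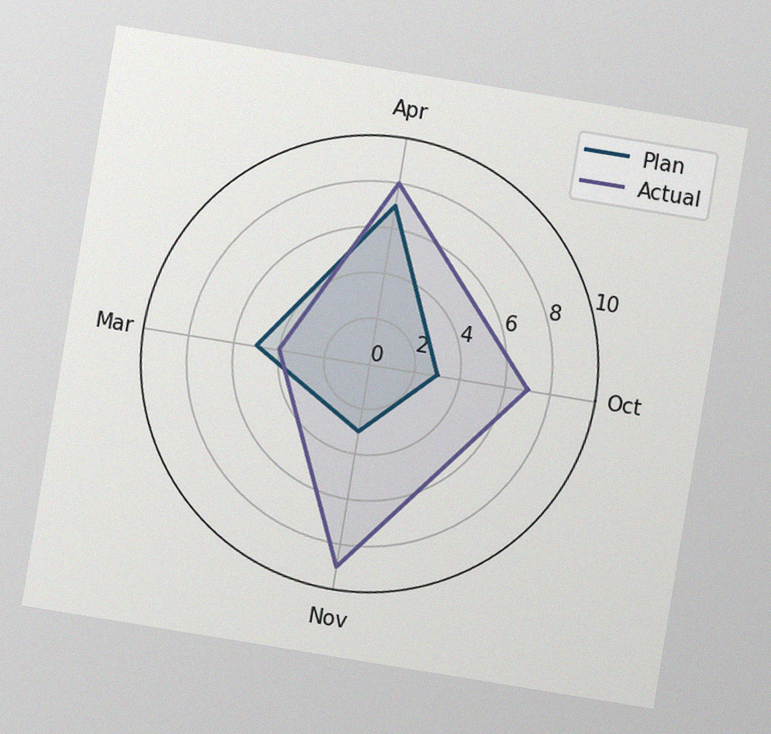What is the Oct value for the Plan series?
The chart is tilted about 9° clockwise, with some photo noise. On the Oct axis, Plan reaches 3.

3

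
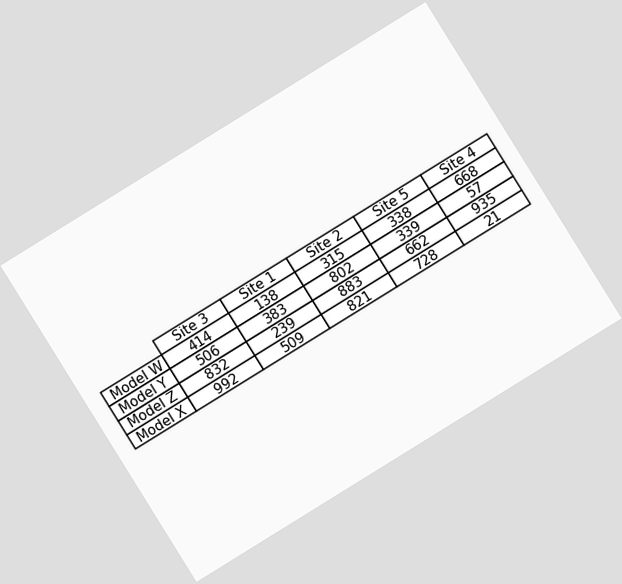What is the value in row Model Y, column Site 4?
57

The chart is tilted about 32° counter-clockwise. The (Model Y, Site 4) cell reads 57.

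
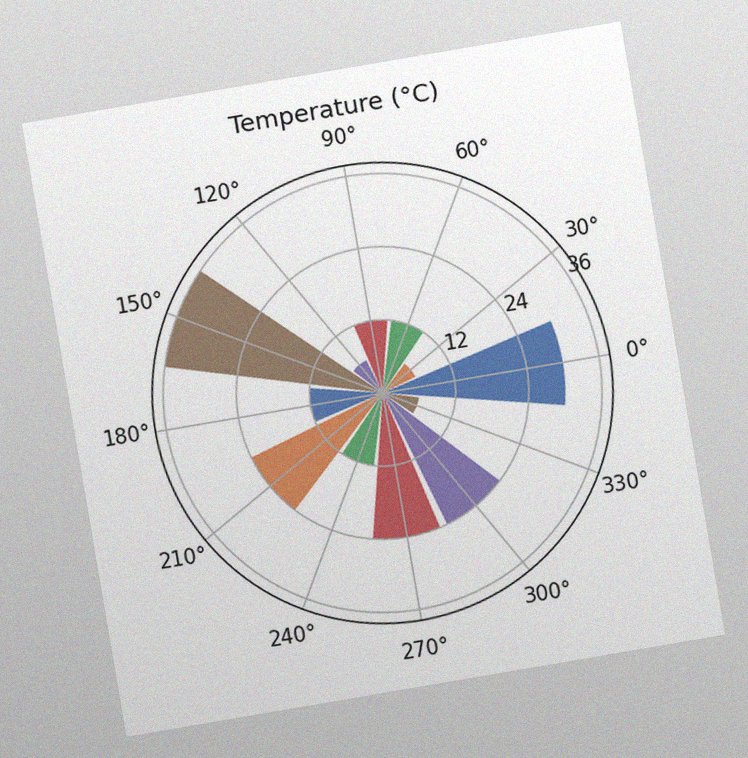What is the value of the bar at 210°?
The chart is tilted about 10° counter-clockwise, with some photo noise. The bar at 210° reaches 24°C on the radial axis.

24°C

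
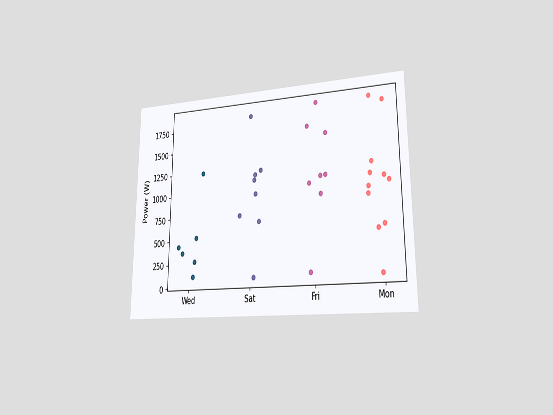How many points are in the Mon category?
The chart is viewed slightly from the right. Counting the markers in the Mon column gives 11.

11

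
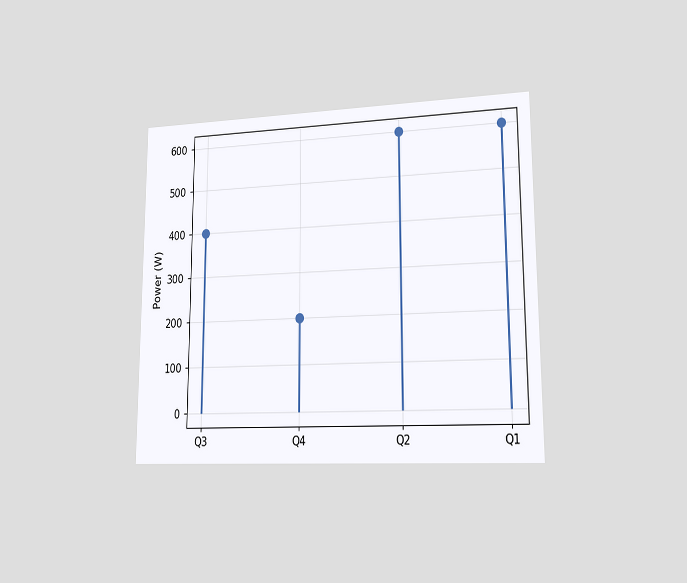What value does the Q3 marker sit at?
The chart is viewed slightly from the right. The Q3 marker sits at 400W.

400W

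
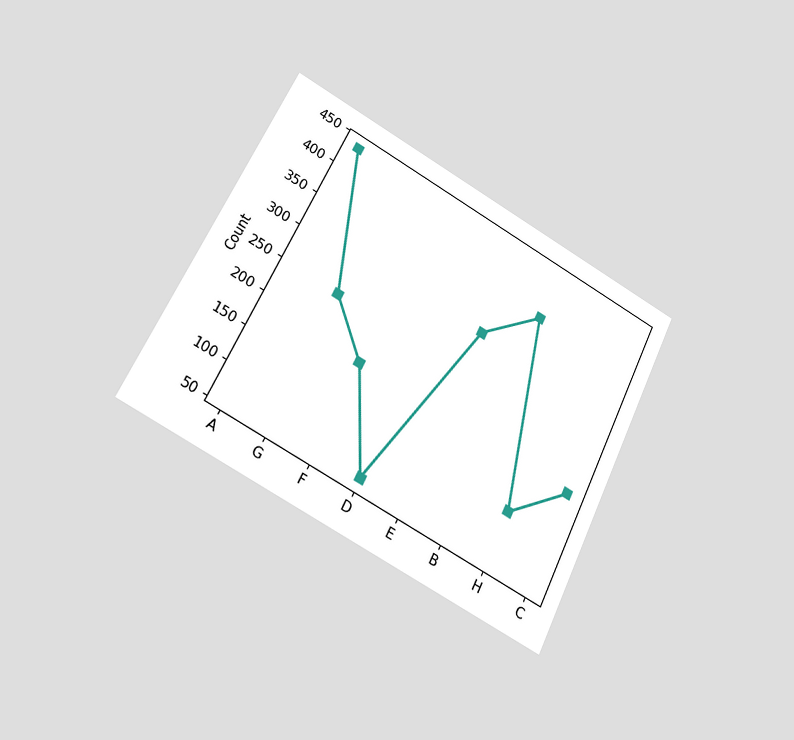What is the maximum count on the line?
434

The chart is tilted about 26° clockwise and viewed at a slight angle. The highest point is at A, and reading across to the y-axis gives 434.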